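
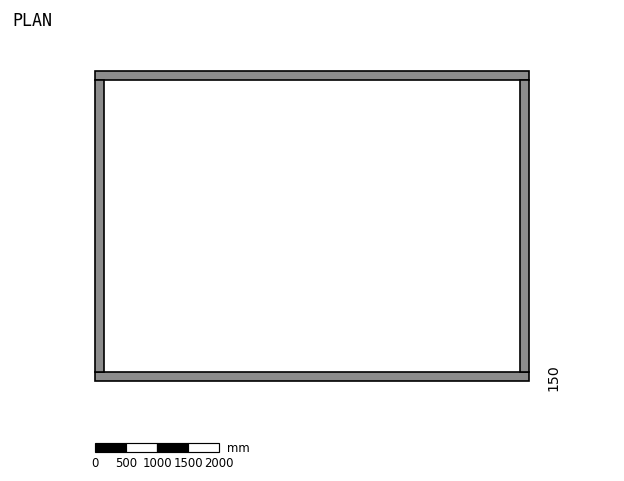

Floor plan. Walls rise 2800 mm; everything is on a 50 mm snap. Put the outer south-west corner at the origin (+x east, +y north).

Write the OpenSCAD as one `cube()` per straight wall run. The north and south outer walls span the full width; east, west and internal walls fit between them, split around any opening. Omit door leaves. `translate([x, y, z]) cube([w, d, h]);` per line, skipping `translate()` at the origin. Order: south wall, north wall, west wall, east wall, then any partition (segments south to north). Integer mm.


cube([7000, 150, 2800]);
translate([0, 4850, 0]) cube([7000, 150, 2800]);
translate([0, 150, 0]) cube([150, 4700, 2800]);
translate([6850, 150, 0]) cube([150, 4700, 2800]);


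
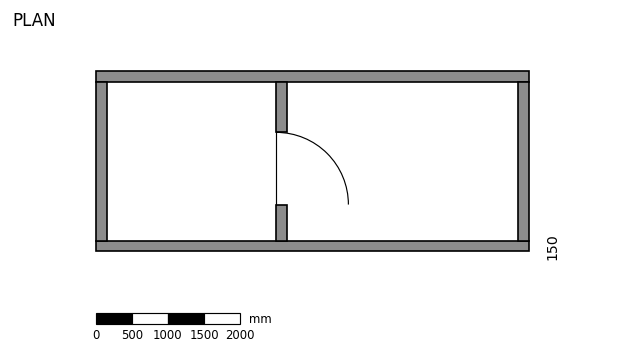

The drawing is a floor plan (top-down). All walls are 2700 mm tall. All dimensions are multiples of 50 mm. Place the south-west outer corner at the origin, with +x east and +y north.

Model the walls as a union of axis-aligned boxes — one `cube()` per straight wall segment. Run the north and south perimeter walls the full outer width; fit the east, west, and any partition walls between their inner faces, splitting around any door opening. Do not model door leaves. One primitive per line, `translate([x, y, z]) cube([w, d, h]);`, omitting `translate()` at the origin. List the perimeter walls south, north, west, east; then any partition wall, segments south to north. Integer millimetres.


cube([6000, 150, 2700]);
translate([0, 2350, 0]) cube([6000, 150, 2700]);
translate([0, 150, 0]) cube([150, 2200, 2700]);
translate([5850, 150, 0]) cube([150, 2200, 2700]);
translate([2500, 150, 0]) cube([150, 500, 2700]);
translate([2500, 1650, 0]) cube([150, 700, 2700]);


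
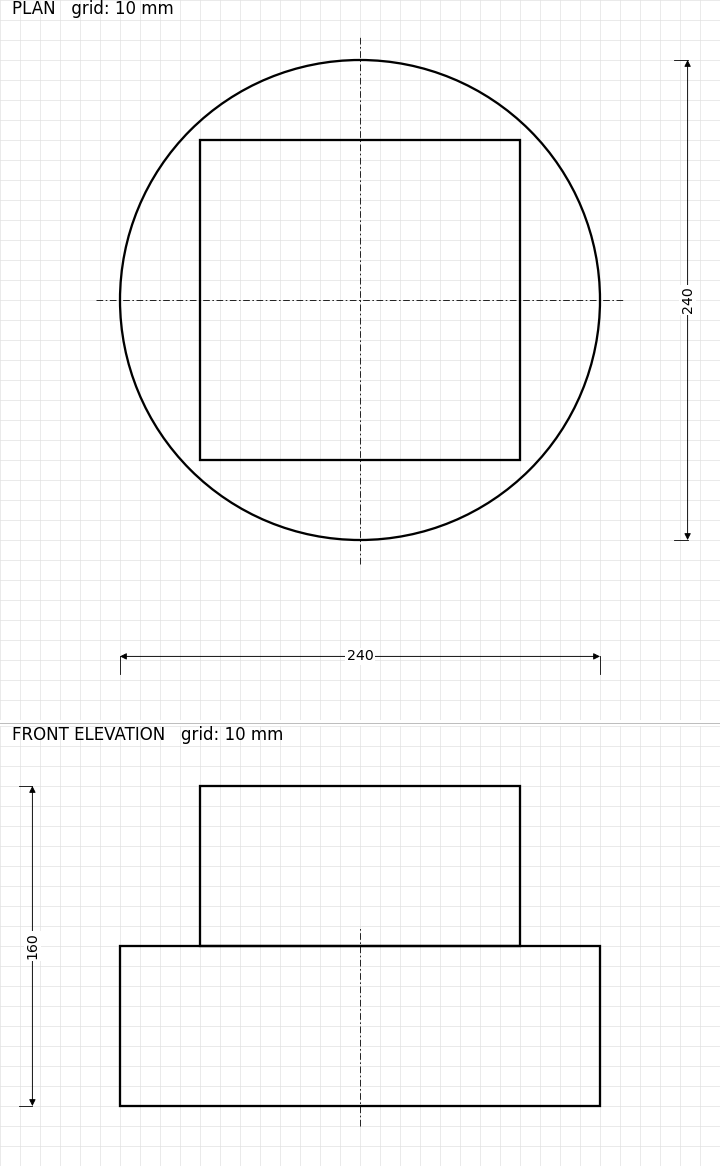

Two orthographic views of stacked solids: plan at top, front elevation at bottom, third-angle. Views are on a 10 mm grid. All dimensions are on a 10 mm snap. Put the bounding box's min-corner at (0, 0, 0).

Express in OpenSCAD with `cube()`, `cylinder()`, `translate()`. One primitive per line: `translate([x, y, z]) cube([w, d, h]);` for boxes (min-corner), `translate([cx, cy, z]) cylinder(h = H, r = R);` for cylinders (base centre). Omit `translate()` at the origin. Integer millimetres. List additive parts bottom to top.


translate([120, 120, 0]) cylinder(h = 80, r = 120);
translate([40, 40, 80]) cube([160, 160, 80]);


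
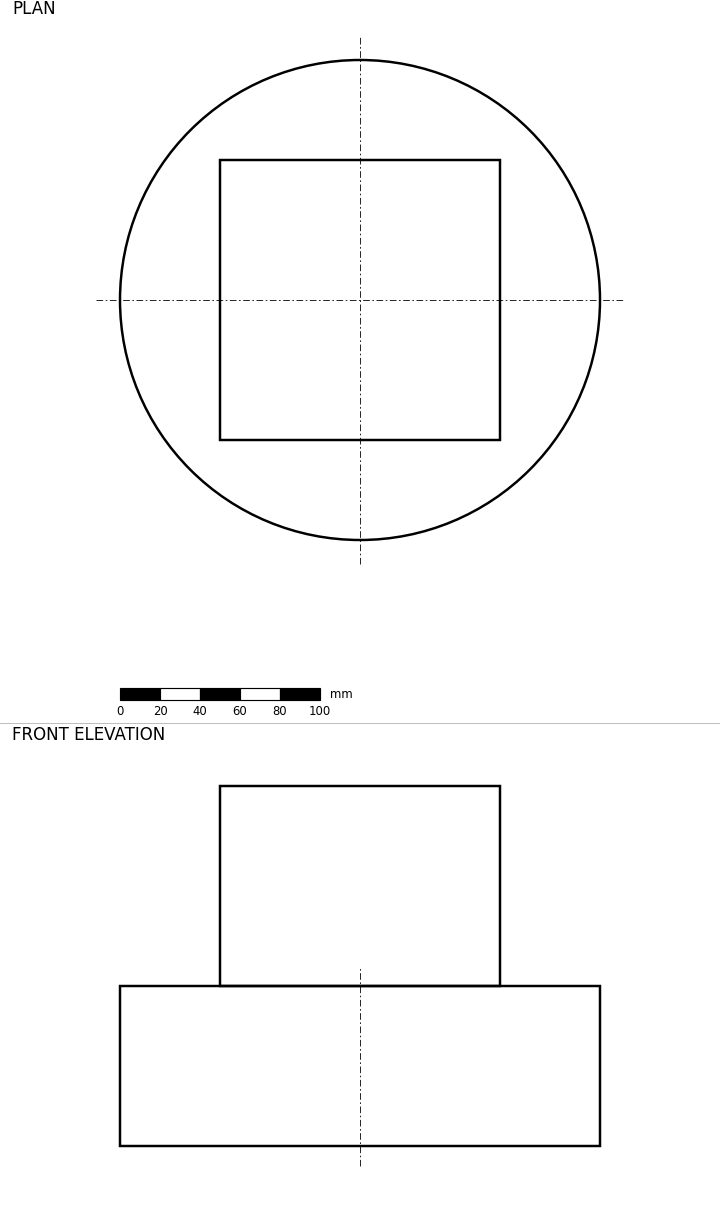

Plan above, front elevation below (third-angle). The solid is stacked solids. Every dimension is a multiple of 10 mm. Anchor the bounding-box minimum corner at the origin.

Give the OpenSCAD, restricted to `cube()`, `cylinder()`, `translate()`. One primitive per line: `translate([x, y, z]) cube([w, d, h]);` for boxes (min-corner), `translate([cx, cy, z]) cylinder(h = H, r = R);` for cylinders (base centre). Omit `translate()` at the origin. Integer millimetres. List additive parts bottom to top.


translate([120, 120, 0]) cylinder(h = 80, r = 120);
translate([50, 50, 80]) cube([140, 140, 100]);


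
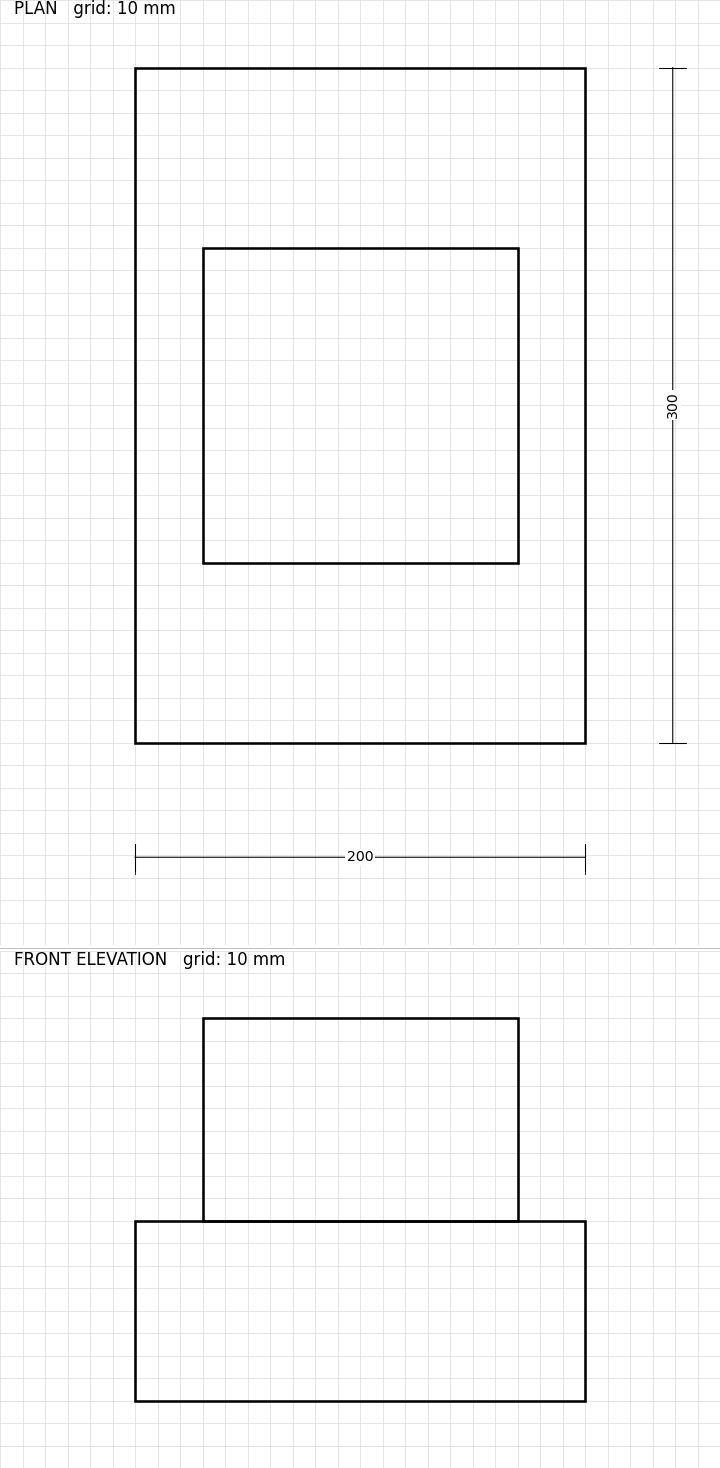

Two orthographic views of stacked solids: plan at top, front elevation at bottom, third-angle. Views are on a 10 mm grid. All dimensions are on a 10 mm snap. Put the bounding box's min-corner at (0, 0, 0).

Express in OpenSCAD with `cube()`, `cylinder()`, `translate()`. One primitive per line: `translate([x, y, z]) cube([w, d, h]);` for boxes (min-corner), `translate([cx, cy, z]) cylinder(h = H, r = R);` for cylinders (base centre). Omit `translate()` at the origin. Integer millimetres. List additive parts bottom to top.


cube([200, 300, 80]);
translate([30, 80, 80]) cube([140, 140, 90]);


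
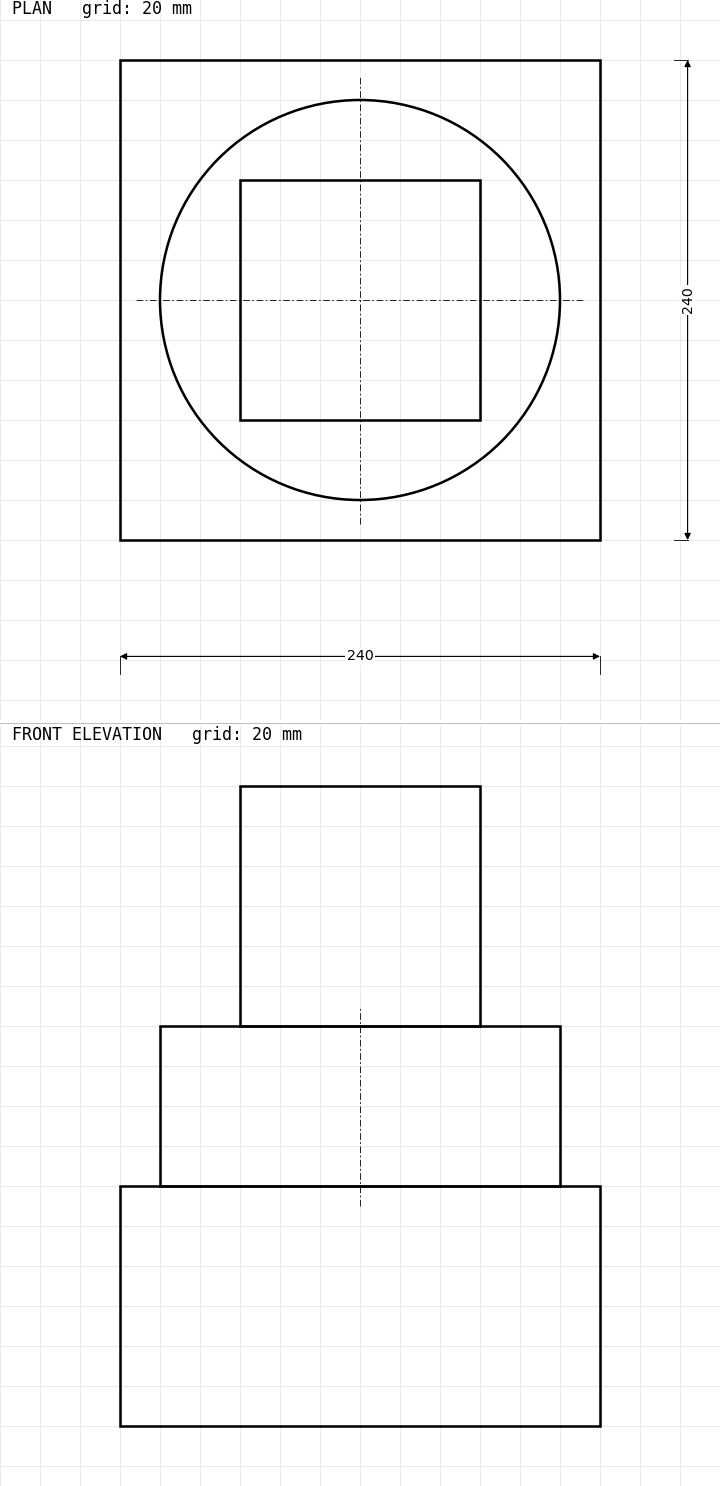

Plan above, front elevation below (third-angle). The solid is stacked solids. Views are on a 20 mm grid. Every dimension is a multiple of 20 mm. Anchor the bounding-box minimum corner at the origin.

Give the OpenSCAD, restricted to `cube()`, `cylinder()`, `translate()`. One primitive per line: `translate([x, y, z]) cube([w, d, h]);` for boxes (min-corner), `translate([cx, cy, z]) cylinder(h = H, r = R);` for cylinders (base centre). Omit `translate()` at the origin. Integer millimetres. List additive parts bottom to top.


cube([240, 240, 120]);
translate([120, 120, 120]) cylinder(h = 80, r = 100);
translate([60, 60, 200]) cube([120, 120, 120]);


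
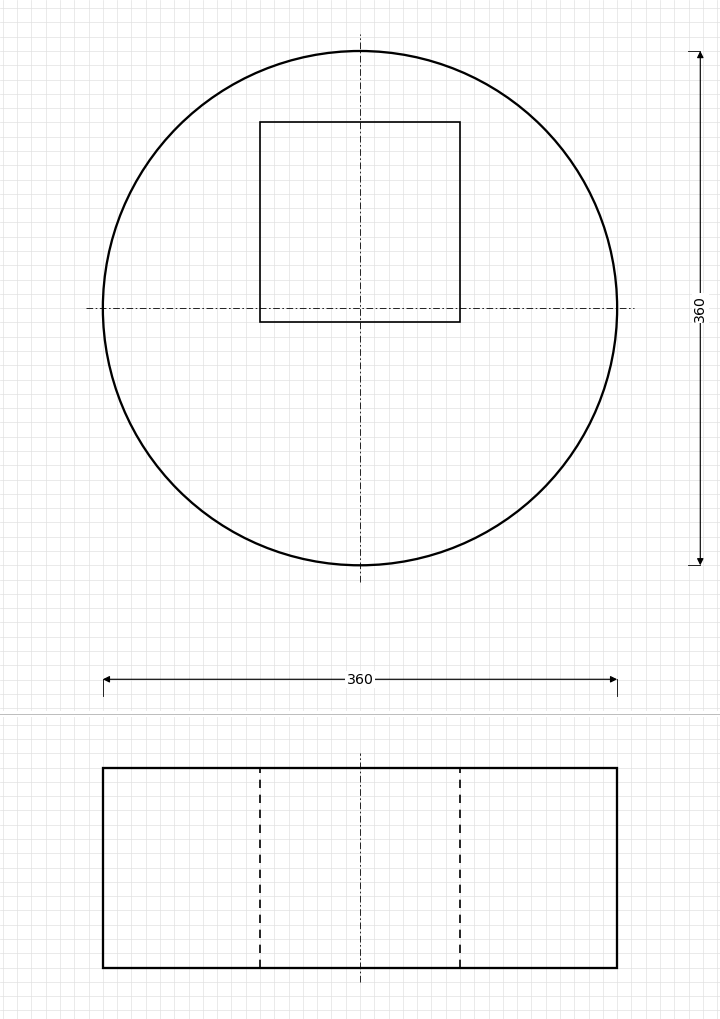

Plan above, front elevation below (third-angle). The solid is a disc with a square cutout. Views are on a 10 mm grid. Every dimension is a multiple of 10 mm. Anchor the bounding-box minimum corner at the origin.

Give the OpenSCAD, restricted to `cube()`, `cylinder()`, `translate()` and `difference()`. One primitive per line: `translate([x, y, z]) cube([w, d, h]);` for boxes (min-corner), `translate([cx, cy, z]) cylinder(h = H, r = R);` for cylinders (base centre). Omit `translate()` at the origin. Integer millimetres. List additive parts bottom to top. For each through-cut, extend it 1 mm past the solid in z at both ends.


difference() {
  translate([180, 180, 0]) cylinder(h = 140, r = 180);
  translate([110, 170, -1]) cube([140, 140, 142]);
}


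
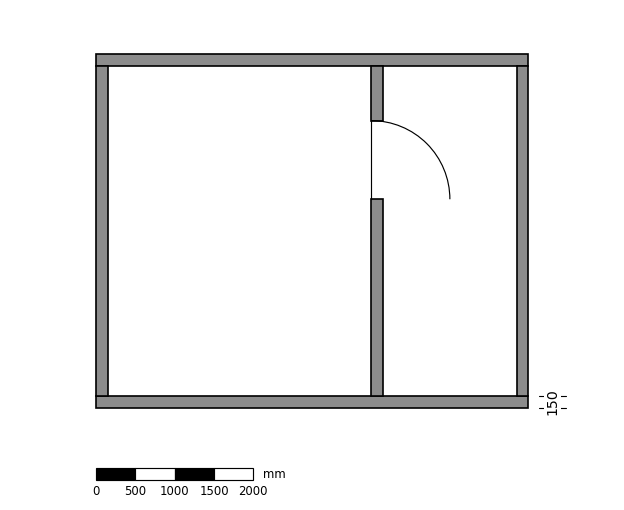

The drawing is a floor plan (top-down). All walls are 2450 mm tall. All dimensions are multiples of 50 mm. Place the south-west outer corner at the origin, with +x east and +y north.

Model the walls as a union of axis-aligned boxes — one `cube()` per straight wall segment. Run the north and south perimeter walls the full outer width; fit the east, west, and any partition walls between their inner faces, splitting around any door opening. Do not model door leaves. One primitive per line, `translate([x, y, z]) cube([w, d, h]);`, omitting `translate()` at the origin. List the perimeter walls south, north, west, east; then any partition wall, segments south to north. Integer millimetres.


cube([5500, 150, 2450]);
translate([0, 4350, 0]) cube([5500, 150, 2450]);
translate([0, 150, 0]) cube([150, 4200, 2450]);
translate([5350, 150, 0]) cube([150, 4200, 2450]);
translate([3500, 150, 0]) cube([150, 2500, 2450]);
translate([3500, 3650, 0]) cube([150, 700, 2450]);


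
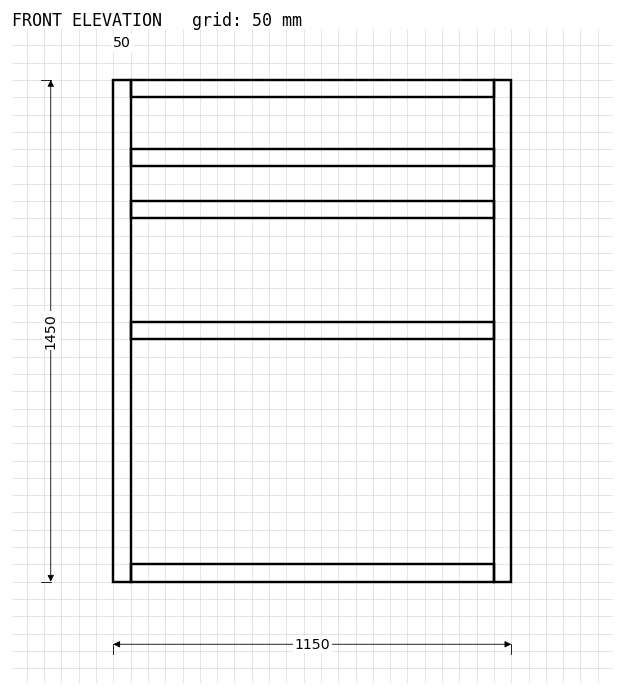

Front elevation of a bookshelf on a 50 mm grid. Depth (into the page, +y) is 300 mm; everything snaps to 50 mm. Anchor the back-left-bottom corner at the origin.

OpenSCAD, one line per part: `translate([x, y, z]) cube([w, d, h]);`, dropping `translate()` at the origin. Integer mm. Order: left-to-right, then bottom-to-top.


cube([50, 300, 1450]);
translate([50, 0, 0]) cube([1050, 300, 50]);
translate([50, 0, 700]) cube([1050, 300, 50]);
translate([50, 0, 1050]) cube([1050, 300, 50]);
translate([50, 0, 1200]) cube([1050, 300, 50]);
translate([50, 0, 1400]) cube([1050, 300, 50]);
translate([1100, 0, 0]) cube([50, 300, 1450]);


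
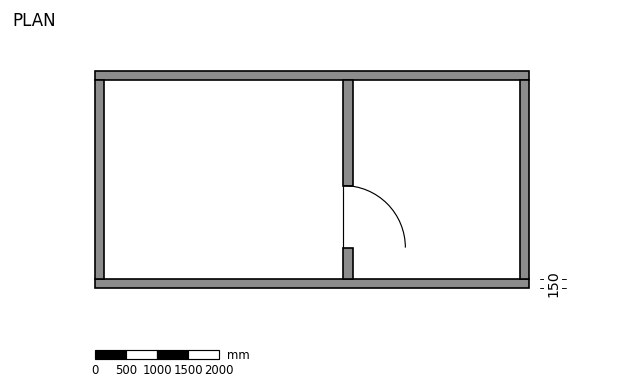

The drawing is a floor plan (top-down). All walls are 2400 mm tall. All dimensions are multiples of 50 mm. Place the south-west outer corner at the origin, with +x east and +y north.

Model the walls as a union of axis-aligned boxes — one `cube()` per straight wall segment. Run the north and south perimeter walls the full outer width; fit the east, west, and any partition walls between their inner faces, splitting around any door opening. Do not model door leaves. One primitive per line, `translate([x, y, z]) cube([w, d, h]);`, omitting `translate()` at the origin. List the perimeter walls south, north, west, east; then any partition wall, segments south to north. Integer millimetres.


cube([7000, 150, 2400]);
translate([0, 3350, 0]) cube([7000, 150, 2400]);
translate([0, 150, 0]) cube([150, 3200, 2400]);
translate([6850, 150, 0]) cube([150, 3200, 2400]);
translate([4000, 150, 0]) cube([150, 500, 2400]);
translate([4000, 1650, 0]) cube([150, 1700, 2400]);


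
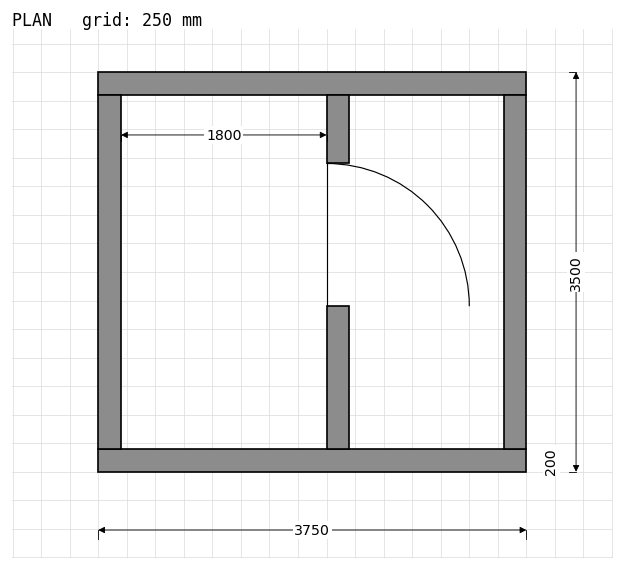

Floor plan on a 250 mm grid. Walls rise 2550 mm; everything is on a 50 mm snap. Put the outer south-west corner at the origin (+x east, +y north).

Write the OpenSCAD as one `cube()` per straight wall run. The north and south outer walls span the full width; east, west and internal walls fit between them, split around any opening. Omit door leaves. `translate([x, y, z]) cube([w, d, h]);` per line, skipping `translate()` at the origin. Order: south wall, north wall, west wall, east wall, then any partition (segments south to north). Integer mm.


cube([3750, 200, 2550]);
translate([0, 3300, 0]) cube([3750, 200, 2550]);
translate([0, 200, 0]) cube([200, 3100, 2550]);
translate([3550, 200, 0]) cube([200, 3100, 2550]);
translate([2000, 200, 0]) cube([200, 1250, 2550]);
translate([2000, 2700, 0]) cube([200, 600, 2550]);


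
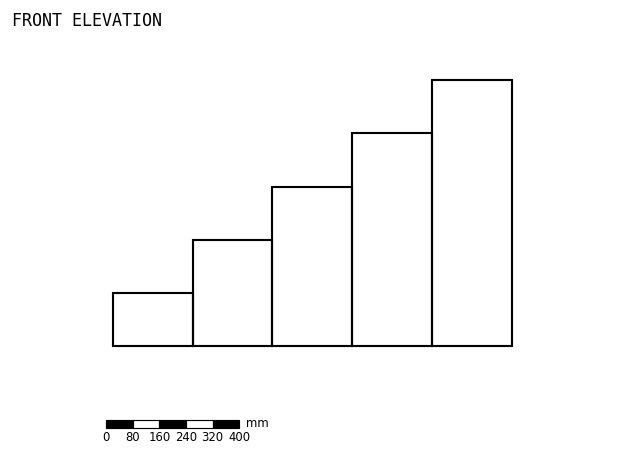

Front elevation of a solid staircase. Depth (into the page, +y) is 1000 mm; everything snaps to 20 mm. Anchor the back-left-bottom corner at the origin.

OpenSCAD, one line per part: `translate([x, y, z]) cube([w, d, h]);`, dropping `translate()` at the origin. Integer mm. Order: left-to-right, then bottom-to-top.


cube([240, 1000, 160]);
translate([240, 0, 0]) cube([240, 1000, 320]);
translate([480, 0, 0]) cube([240, 1000, 480]);
translate([720, 0, 0]) cube([240, 1000, 640]);
translate([960, 0, 0]) cube([240, 1000, 800]);


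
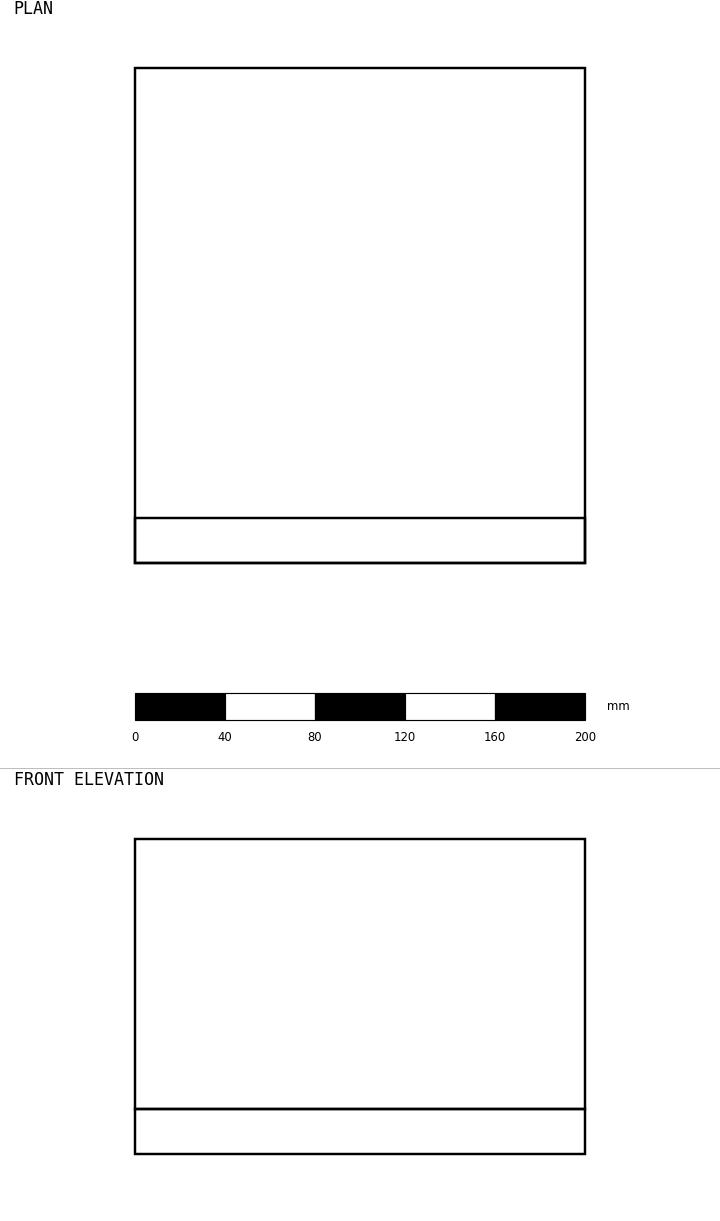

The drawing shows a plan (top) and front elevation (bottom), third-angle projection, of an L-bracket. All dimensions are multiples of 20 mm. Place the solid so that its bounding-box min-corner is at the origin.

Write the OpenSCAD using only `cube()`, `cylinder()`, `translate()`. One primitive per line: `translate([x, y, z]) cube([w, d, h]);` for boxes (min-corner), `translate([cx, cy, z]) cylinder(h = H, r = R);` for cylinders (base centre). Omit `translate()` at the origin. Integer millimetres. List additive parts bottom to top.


cube([200, 220, 20]);
translate([0, 0, 20]) cube([200, 20, 120]);


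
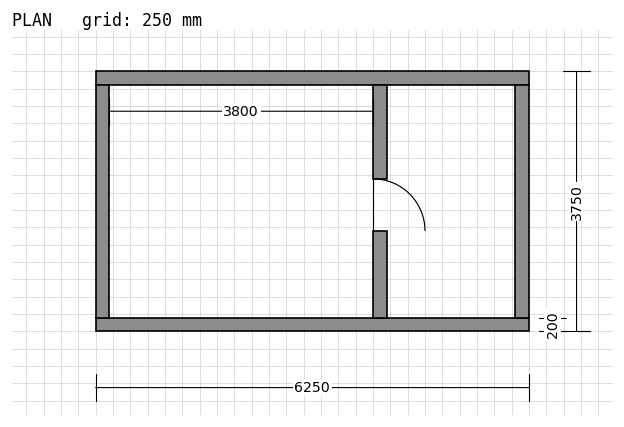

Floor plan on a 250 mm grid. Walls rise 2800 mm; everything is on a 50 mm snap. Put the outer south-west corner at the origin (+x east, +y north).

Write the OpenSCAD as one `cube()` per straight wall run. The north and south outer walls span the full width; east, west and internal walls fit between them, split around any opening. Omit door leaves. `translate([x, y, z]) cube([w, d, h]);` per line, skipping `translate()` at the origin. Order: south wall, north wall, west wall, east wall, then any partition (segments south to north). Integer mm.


cube([6250, 200, 2800]);
translate([0, 3550, 0]) cube([6250, 200, 2800]);
translate([0, 200, 0]) cube([200, 3350, 2800]);
translate([6050, 200, 0]) cube([200, 3350, 2800]);
translate([4000, 200, 0]) cube([200, 1250, 2800]);
translate([4000, 2200, 0]) cube([200, 1350, 2800]);


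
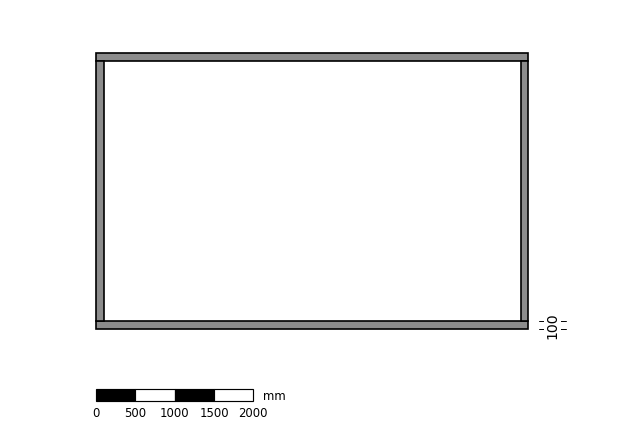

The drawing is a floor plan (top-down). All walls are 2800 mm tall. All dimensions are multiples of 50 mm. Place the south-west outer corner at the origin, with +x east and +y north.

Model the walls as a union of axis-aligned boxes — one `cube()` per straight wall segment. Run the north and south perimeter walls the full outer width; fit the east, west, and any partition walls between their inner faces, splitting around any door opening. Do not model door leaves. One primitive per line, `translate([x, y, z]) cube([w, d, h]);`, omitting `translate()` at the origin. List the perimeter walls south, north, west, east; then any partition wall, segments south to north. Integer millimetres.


cube([5500, 100, 2800]);
translate([0, 3400, 0]) cube([5500, 100, 2800]);
translate([0, 100, 0]) cube([100, 3300, 2800]);
translate([5400, 100, 0]) cube([100, 3300, 2800]);


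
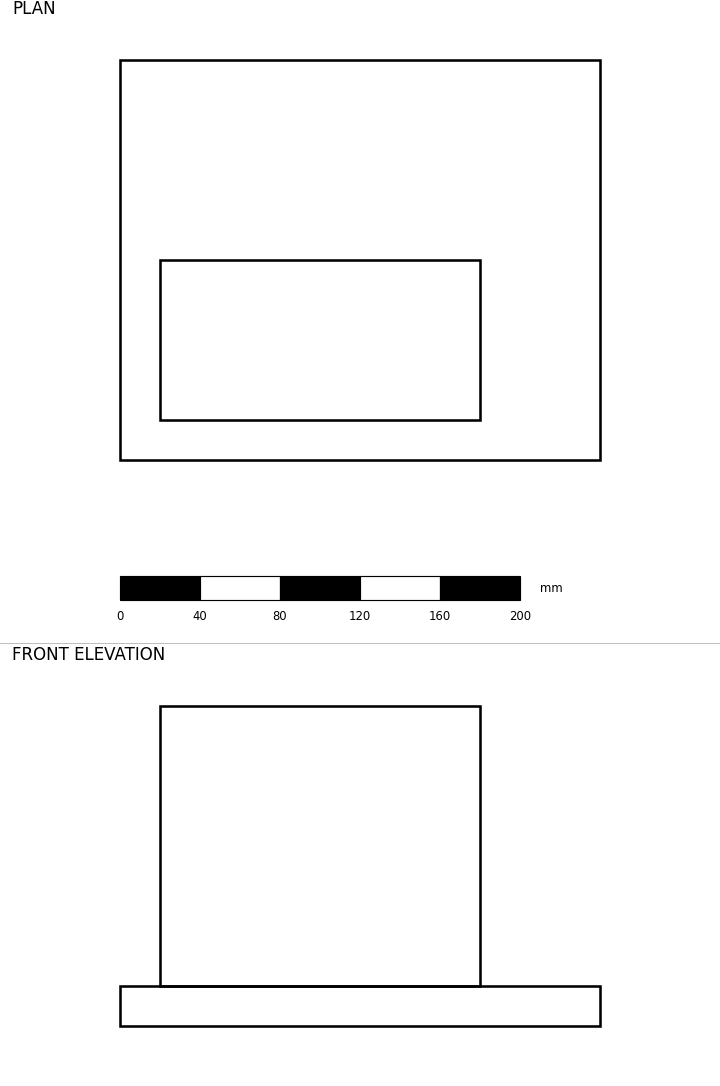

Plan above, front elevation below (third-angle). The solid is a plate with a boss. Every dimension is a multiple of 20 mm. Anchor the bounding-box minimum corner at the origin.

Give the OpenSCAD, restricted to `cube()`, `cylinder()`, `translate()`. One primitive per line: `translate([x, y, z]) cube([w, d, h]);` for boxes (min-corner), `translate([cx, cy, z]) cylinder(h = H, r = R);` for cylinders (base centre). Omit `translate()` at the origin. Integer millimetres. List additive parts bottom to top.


cube([240, 200, 20]);
translate([20, 20, 20]) cube([160, 80, 140]);


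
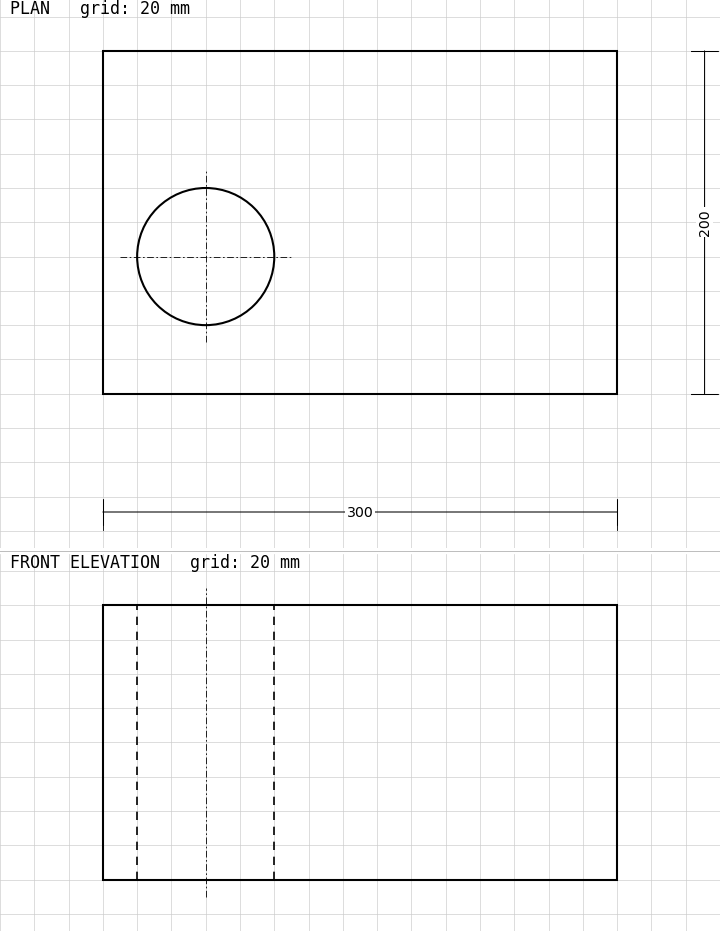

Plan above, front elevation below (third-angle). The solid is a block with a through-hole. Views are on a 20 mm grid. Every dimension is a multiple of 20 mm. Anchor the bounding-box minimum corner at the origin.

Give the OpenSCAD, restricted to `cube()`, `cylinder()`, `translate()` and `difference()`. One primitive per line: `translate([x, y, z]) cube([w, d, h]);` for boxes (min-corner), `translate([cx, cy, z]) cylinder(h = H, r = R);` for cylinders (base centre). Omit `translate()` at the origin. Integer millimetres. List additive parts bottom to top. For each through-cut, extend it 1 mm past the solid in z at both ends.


difference() {
  cube([300, 200, 160]);
  translate([60, 80, -1]) cylinder(h = 162, r = 40);
}


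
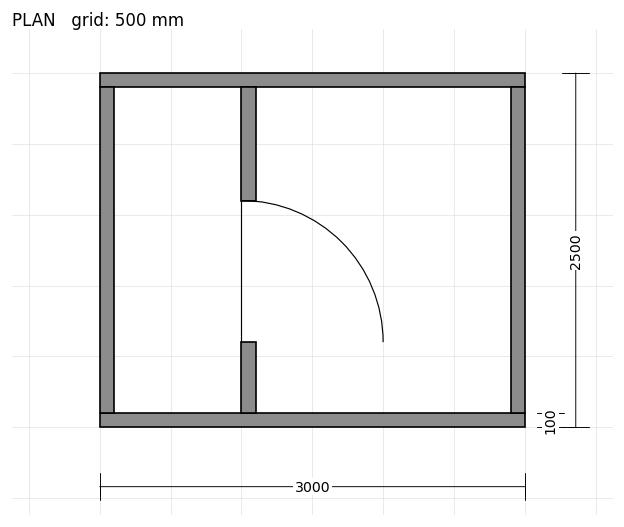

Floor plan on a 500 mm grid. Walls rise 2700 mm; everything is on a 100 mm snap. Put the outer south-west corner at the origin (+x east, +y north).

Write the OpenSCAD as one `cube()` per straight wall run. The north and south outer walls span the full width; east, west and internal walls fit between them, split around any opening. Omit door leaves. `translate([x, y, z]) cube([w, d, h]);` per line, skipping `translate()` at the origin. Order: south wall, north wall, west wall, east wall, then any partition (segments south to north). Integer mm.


cube([3000, 100, 2700]);
translate([0, 2400, 0]) cube([3000, 100, 2700]);
translate([0, 100, 0]) cube([100, 2300, 2700]);
translate([2900, 100, 0]) cube([100, 2300, 2700]);
translate([1000, 100, 0]) cube([100, 500, 2700]);
translate([1000, 1600, 0]) cube([100, 800, 2700]);


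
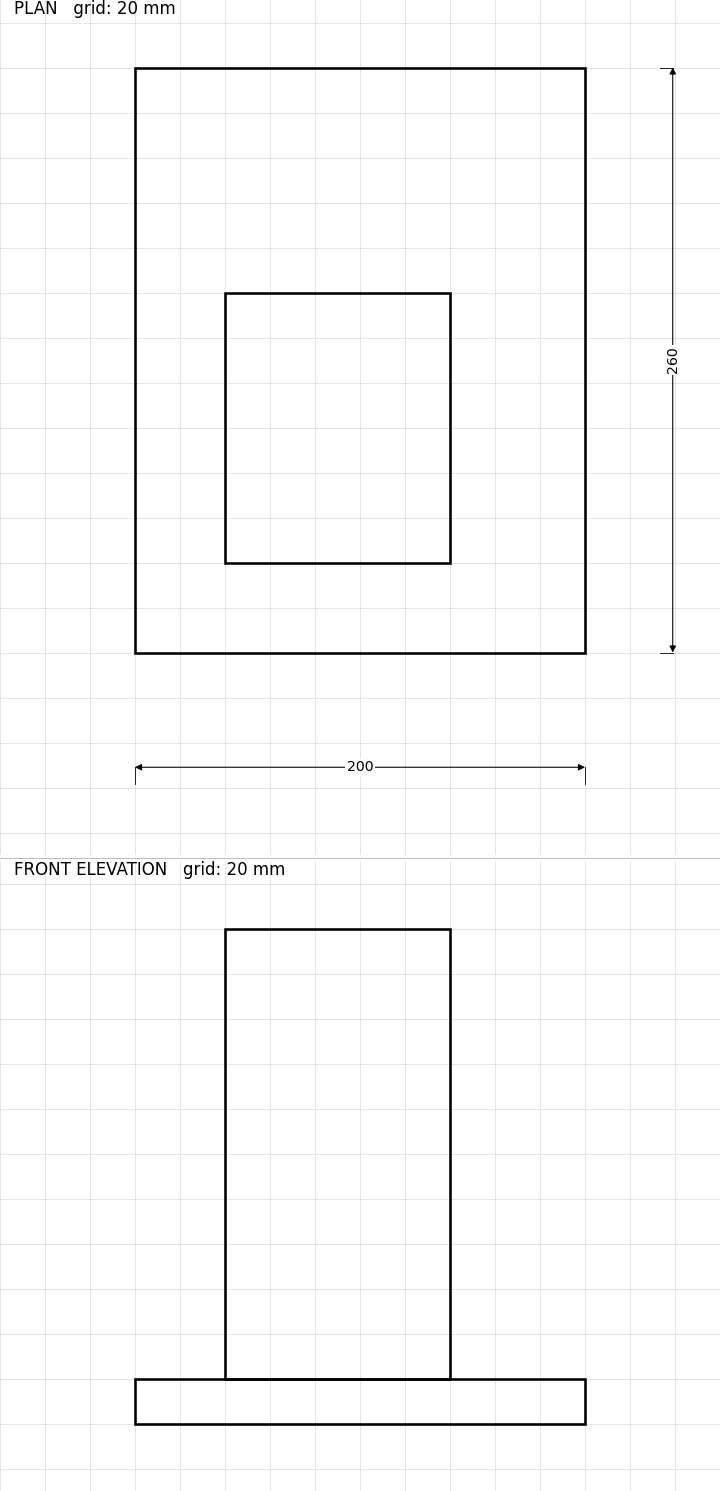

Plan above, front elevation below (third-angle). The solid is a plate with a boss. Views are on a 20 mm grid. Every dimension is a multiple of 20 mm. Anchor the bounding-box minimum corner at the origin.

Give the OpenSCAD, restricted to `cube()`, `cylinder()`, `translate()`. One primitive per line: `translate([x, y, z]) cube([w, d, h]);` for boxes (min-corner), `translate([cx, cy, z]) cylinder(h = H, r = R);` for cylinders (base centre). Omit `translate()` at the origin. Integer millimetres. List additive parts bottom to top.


cube([200, 260, 20]);
translate([40, 40, 20]) cube([100, 120, 200]);


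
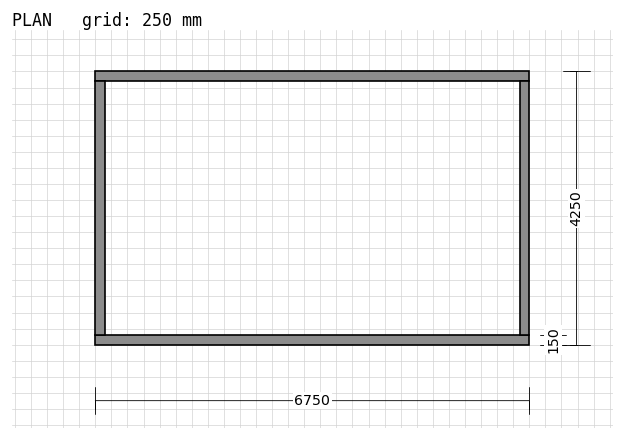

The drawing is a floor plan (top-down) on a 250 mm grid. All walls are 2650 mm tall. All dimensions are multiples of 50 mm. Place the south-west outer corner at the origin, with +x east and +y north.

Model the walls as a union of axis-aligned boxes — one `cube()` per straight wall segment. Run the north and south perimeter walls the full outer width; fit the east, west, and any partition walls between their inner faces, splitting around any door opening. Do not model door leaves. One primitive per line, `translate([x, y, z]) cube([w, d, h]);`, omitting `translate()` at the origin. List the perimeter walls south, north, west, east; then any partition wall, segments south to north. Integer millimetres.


cube([6750, 150, 2650]);
translate([0, 4100, 0]) cube([6750, 150, 2650]);
translate([0, 150, 0]) cube([150, 3950, 2650]);
translate([6600, 150, 0]) cube([150, 3950, 2650]);


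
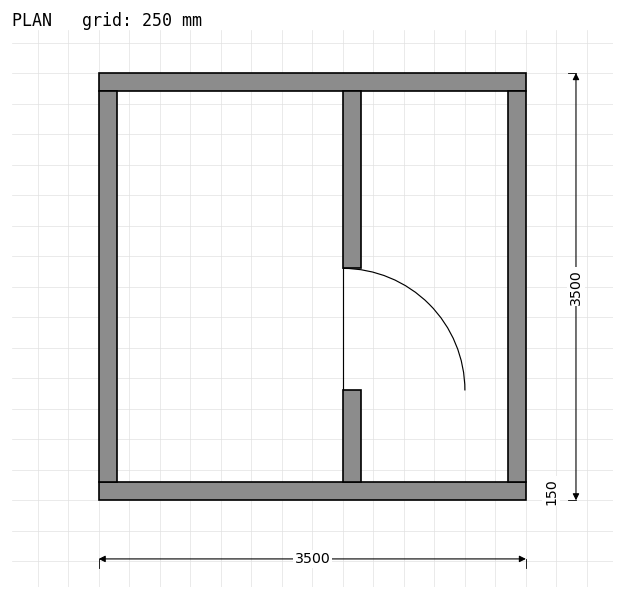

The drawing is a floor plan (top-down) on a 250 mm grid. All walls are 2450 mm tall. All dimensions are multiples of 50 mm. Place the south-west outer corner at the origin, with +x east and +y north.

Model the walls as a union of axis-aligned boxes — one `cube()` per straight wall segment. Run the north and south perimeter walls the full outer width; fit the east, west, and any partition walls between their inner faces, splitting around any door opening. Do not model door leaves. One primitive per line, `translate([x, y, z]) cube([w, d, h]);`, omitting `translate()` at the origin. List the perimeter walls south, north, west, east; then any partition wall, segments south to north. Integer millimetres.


cube([3500, 150, 2450]);
translate([0, 3350, 0]) cube([3500, 150, 2450]);
translate([0, 150, 0]) cube([150, 3200, 2450]);
translate([3350, 150, 0]) cube([150, 3200, 2450]);
translate([2000, 150, 0]) cube([150, 750, 2450]);
translate([2000, 1900, 0]) cube([150, 1450, 2450]);


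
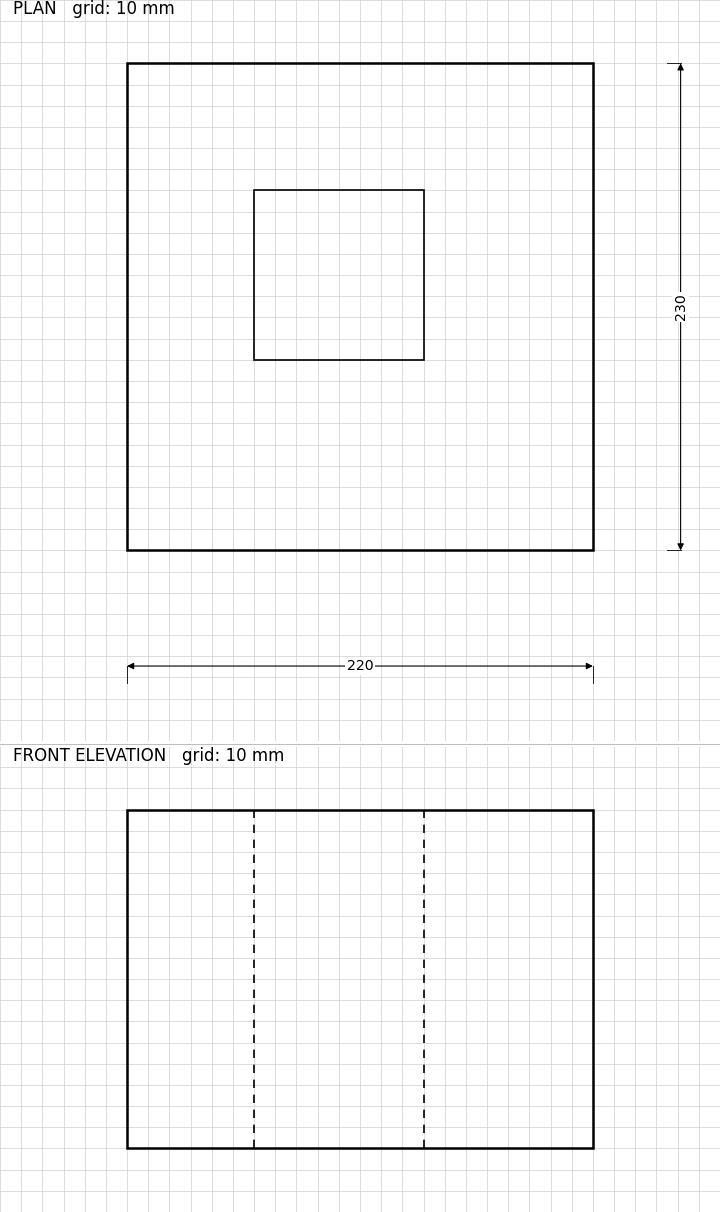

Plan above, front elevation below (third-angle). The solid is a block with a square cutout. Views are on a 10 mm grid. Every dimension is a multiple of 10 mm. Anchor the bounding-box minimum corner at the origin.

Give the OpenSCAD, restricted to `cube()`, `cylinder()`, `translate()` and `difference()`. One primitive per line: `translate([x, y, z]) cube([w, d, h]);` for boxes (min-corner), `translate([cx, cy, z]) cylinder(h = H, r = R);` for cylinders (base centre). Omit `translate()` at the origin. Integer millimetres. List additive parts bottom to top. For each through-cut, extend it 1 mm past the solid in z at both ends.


difference() {
  cube([220, 230, 160]);
  translate([60, 90, -1]) cube([80, 80, 162]);
}


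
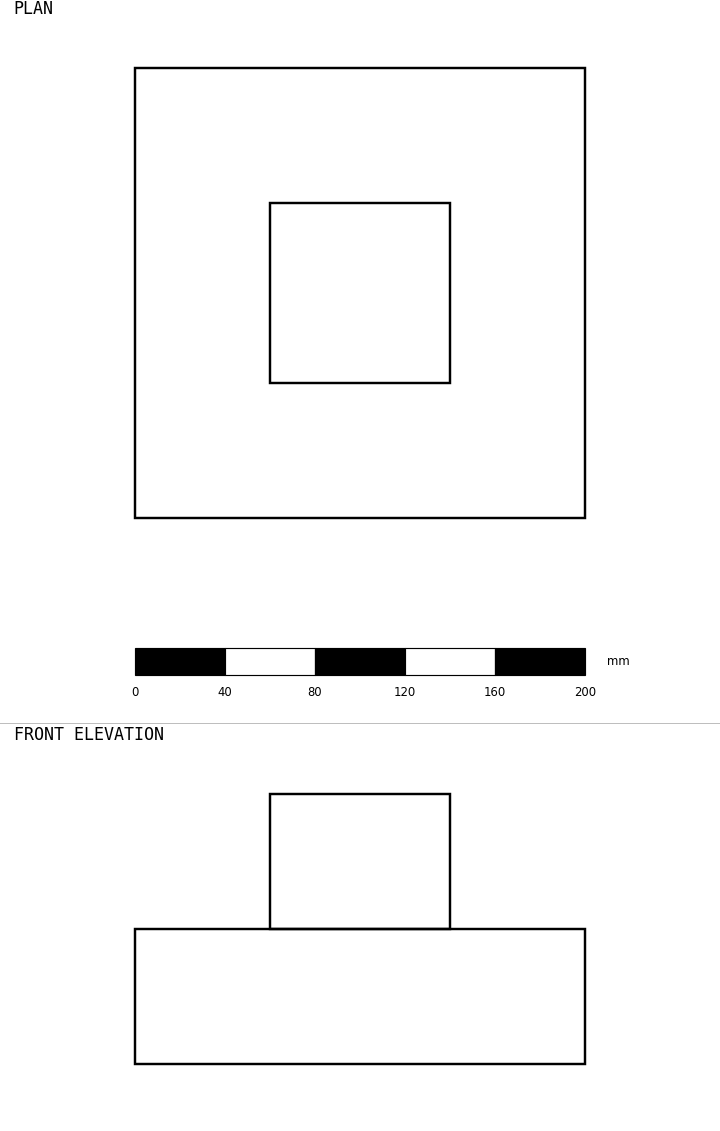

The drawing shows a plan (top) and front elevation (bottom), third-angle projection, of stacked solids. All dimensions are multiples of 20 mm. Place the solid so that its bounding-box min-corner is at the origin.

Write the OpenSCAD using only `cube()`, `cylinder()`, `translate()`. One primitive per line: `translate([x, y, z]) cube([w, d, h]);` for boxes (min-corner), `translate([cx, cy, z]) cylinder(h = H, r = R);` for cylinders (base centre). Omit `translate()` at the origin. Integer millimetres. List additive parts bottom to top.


cube([200, 200, 60]);
translate([60, 60, 60]) cube([80, 80, 60]);


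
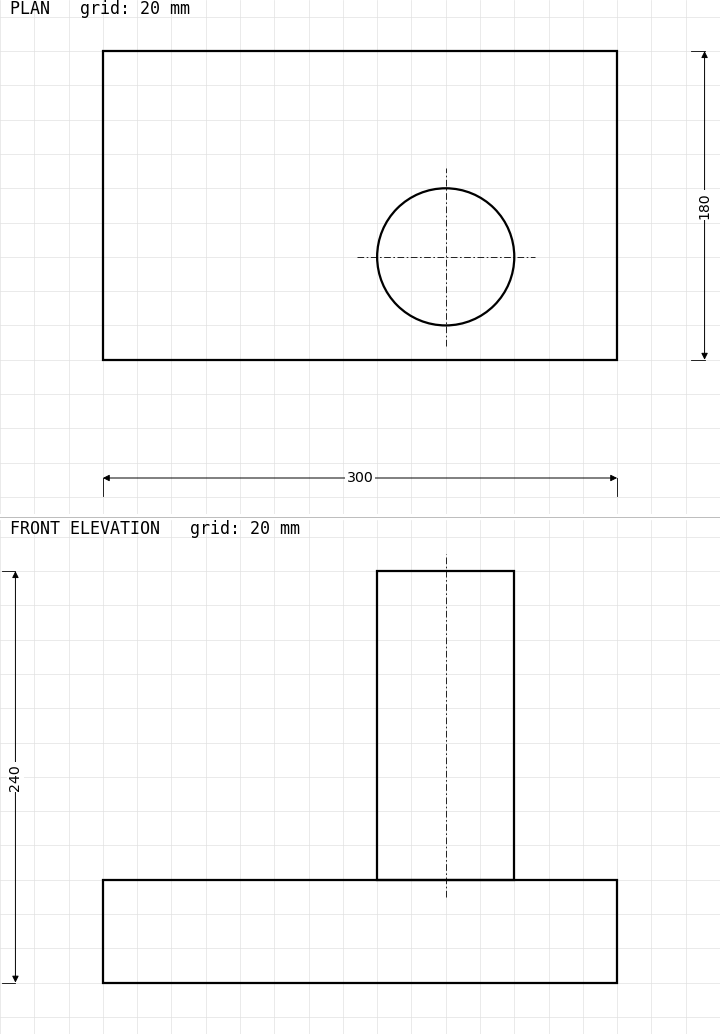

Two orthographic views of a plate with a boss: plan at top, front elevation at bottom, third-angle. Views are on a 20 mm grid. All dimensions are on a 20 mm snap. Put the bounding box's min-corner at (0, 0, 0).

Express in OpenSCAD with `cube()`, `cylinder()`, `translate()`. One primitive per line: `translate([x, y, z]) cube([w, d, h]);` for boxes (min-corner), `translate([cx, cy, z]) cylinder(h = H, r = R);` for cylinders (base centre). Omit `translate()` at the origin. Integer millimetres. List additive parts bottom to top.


cube([300, 180, 60]);
translate([200, 60, 60]) cylinder(h = 180, r = 40);


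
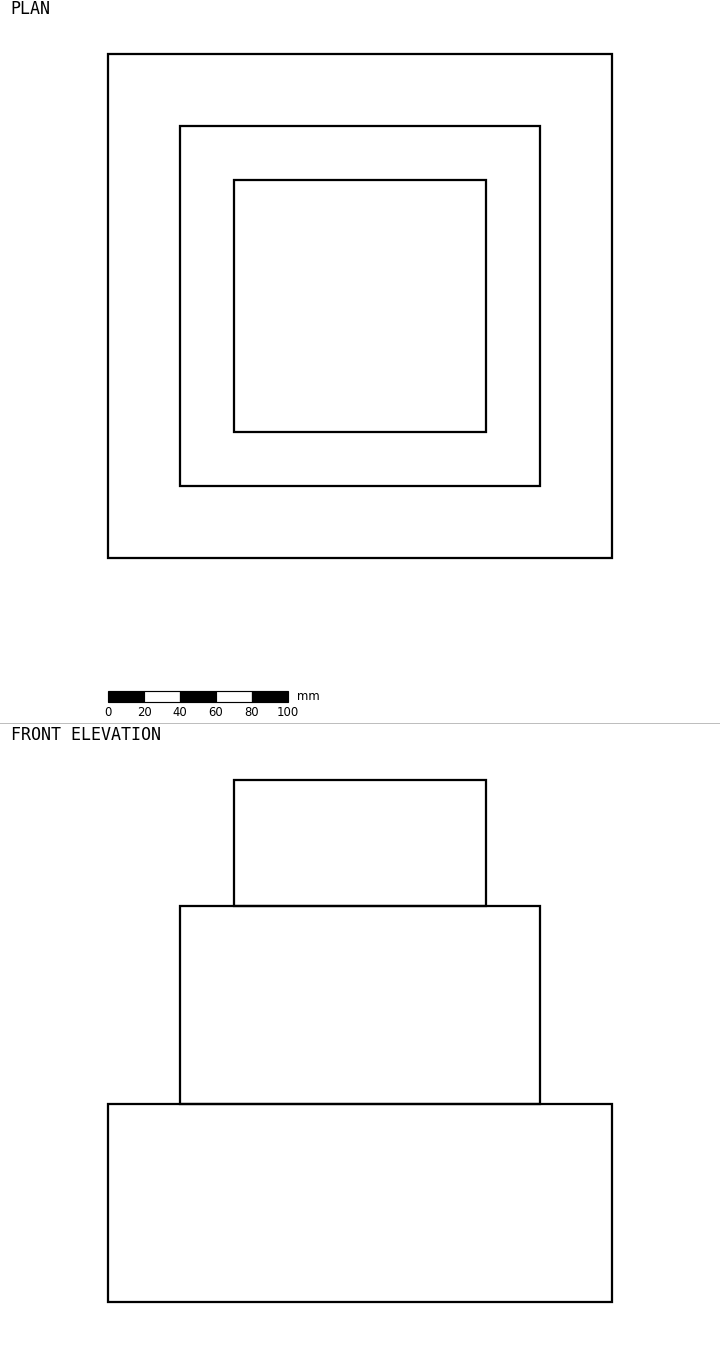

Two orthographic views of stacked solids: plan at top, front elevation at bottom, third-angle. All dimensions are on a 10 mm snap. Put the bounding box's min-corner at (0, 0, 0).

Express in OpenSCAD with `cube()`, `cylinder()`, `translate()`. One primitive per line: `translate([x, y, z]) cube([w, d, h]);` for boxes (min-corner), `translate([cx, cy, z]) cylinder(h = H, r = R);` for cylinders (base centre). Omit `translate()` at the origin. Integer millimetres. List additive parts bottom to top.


cube([280, 280, 110]);
translate([40, 40, 110]) cube([200, 200, 110]);
translate([70, 70, 220]) cube([140, 140, 70]);


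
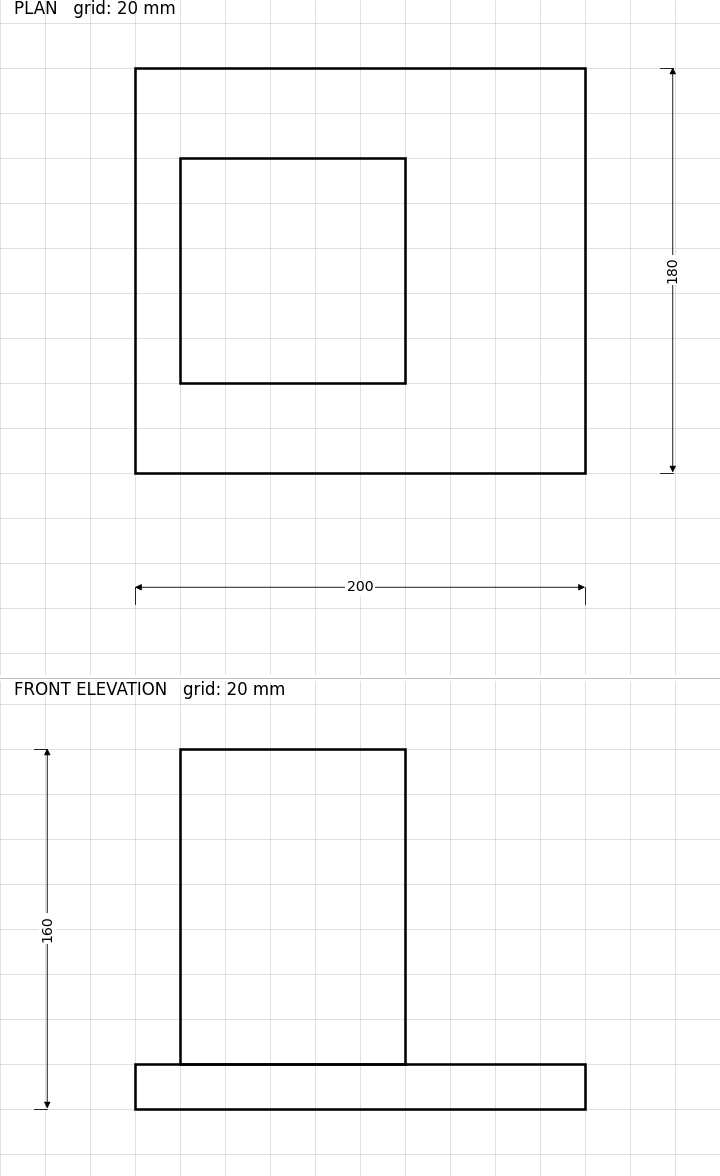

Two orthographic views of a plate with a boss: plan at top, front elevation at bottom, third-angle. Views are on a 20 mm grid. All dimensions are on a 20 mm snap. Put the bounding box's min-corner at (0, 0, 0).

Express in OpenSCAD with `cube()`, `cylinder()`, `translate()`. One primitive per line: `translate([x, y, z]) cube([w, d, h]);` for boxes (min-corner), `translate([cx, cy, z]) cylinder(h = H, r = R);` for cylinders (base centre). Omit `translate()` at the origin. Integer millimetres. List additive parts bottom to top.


cube([200, 180, 20]);
translate([20, 40, 20]) cube([100, 100, 140]);


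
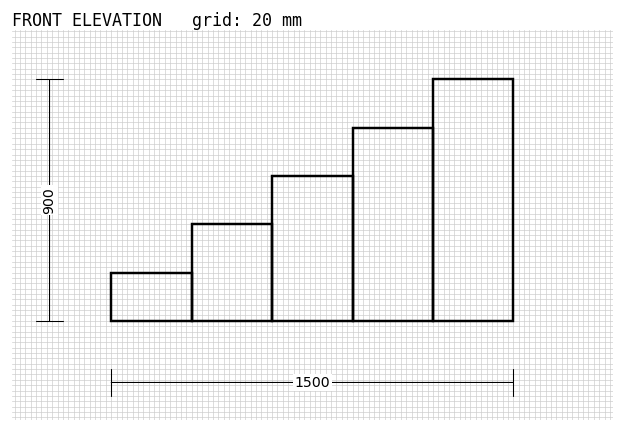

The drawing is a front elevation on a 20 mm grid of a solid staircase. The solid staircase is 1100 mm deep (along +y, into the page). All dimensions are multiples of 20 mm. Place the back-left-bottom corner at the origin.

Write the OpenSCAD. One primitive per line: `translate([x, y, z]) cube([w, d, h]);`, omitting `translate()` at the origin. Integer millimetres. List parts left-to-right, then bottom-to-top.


cube([300, 1100, 180]);
translate([300, 0, 0]) cube([300, 1100, 360]);
translate([600, 0, 0]) cube([300, 1100, 540]);
translate([900, 0, 0]) cube([300, 1100, 720]);
translate([1200, 0, 0]) cube([300, 1100, 900]);


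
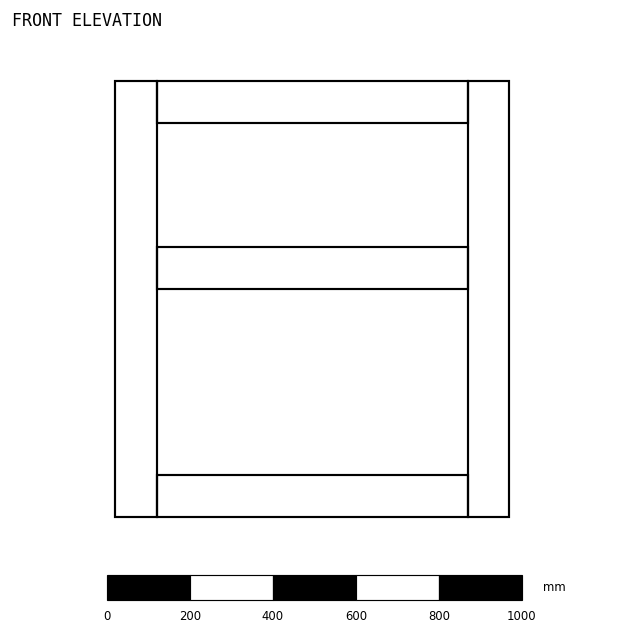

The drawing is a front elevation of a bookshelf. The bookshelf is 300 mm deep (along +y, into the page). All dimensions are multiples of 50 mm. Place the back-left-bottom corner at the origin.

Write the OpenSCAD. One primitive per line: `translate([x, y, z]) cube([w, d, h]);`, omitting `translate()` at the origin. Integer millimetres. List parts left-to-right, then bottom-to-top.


cube([100, 300, 1050]);
translate([100, 0, 0]) cube([750, 300, 100]);
translate([100, 0, 550]) cube([750, 300, 100]);
translate([100, 0, 950]) cube([750, 300, 100]);
translate([850, 0, 0]) cube([100, 300, 1050]);


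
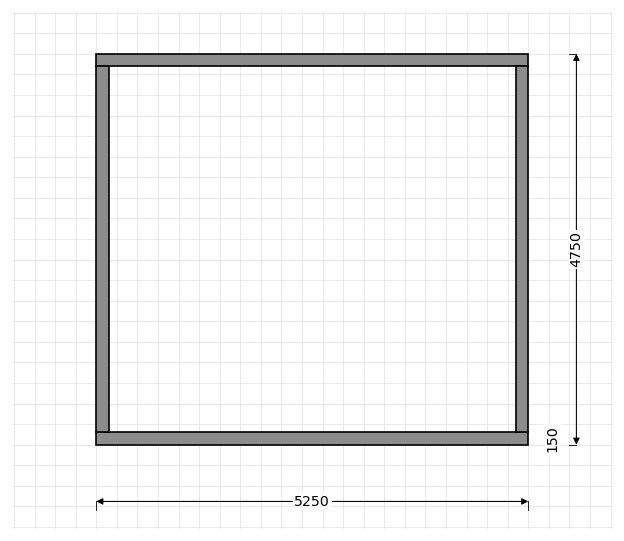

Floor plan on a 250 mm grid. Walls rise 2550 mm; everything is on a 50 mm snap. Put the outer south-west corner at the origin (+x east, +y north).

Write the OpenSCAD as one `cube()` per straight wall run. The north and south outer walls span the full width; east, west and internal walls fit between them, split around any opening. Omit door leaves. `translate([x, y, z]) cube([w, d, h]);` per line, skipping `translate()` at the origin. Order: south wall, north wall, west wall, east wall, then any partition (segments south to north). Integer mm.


cube([5250, 150, 2550]);
translate([0, 4600, 0]) cube([5250, 150, 2550]);
translate([0, 150, 0]) cube([150, 4450, 2550]);
translate([5100, 150, 0]) cube([150, 4450, 2550]);


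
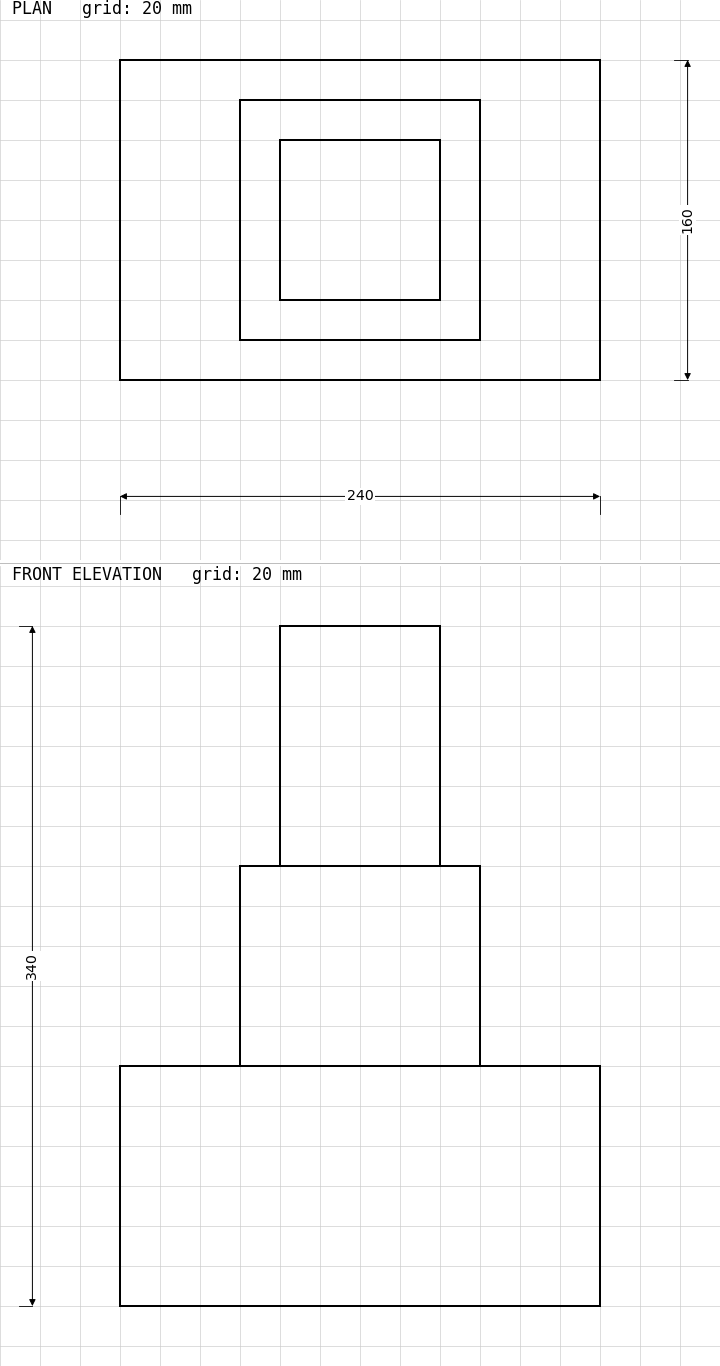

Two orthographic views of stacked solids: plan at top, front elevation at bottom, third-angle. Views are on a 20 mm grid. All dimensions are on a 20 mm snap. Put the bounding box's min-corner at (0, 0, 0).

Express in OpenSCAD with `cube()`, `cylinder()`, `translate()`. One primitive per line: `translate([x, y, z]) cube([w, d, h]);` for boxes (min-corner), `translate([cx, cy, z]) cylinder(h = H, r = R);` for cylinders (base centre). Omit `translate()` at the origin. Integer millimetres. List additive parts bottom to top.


cube([240, 160, 120]);
translate([60, 20, 120]) cube([120, 120, 100]);
translate([80, 40, 220]) cube([80, 80, 120]);


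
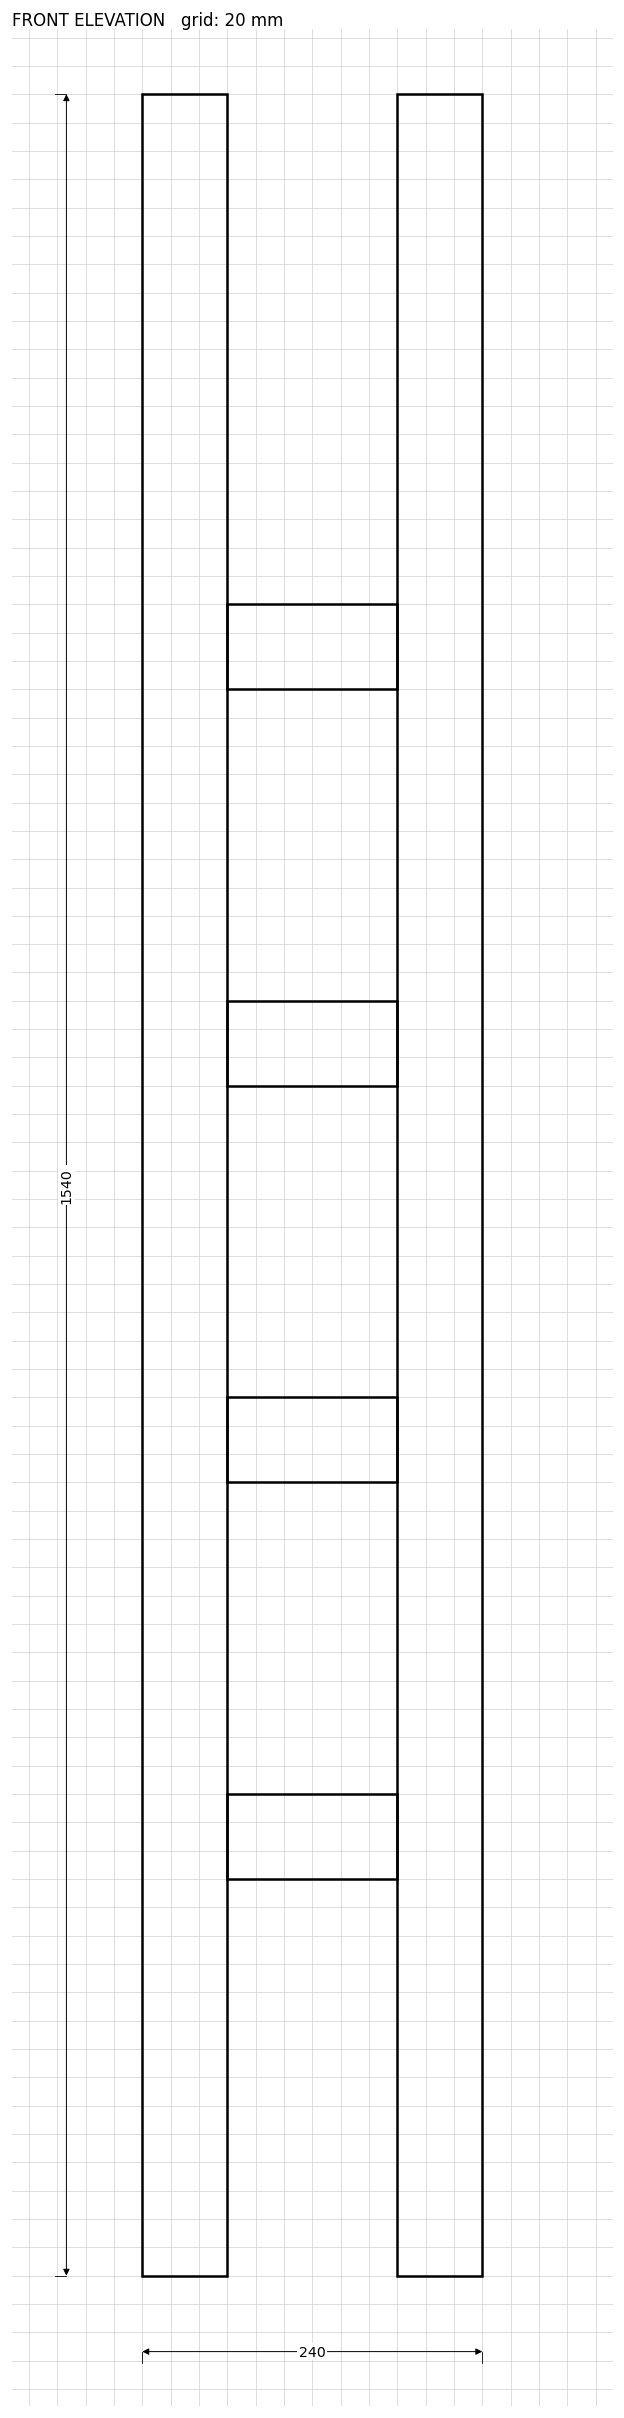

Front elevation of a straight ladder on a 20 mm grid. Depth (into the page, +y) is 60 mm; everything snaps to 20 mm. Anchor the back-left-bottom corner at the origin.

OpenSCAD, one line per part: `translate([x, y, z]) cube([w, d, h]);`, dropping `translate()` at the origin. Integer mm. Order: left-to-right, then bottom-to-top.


cube([60, 60, 1540]);
translate([60, 0, 280]) cube([120, 60, 60]);
translate([60, 0, 560]) cube([120, 60, 60]);
translate([60, 0, 840]) cube([120, 60, 60]);
translate([60, 0, 1120]) cube([120, 60, 60]);
translate([180, 0, 0]) cube([60, 60, 1540]);


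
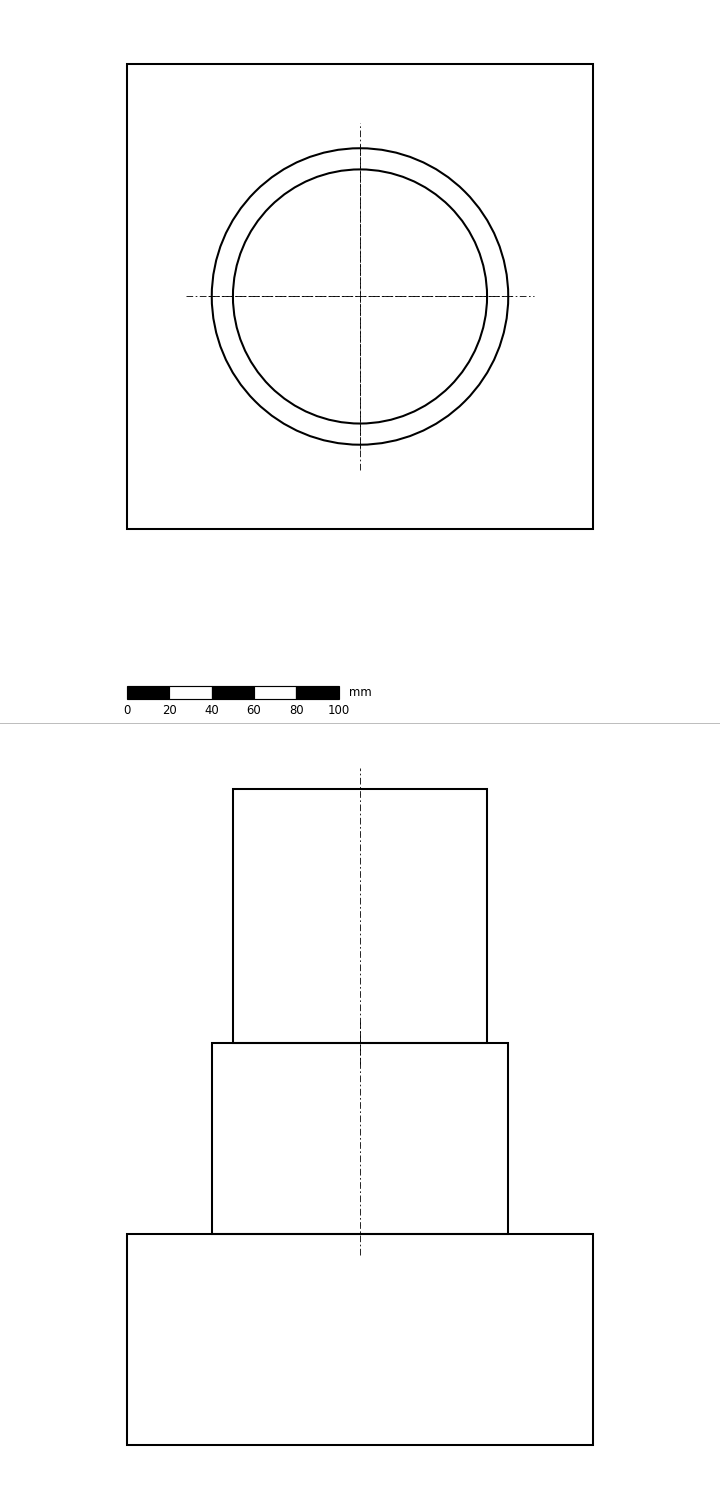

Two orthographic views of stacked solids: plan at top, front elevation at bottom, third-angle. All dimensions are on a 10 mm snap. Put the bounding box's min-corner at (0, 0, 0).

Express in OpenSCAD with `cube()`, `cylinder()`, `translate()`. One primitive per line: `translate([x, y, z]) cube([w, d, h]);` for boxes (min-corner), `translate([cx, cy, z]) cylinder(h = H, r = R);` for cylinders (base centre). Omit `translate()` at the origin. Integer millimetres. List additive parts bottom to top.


cube([220, 220, 100]);
translate([110, 110, 100]) cylinder(h = 90, r = 70);
translate([110, 110, 190]) cylinder(h = 120, r = 60);


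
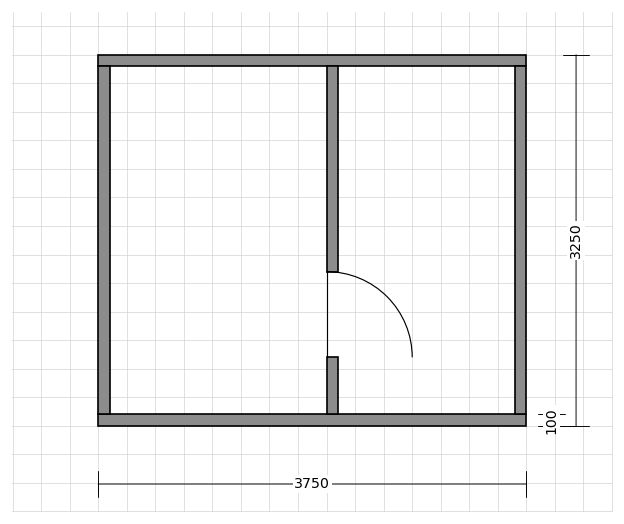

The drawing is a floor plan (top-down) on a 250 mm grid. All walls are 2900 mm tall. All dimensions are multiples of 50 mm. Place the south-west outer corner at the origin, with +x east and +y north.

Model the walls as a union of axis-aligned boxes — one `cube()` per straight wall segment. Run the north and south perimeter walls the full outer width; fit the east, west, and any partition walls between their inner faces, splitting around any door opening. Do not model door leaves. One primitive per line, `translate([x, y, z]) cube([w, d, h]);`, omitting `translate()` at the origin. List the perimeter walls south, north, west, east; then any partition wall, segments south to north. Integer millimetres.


cube([3750, 100, 2900]);
translate([0, 3150, 0]) cube([3750, 100, 2900]);
translate([0, 100, 0]) cube([100, 3050, 2900]);
translate([3650, 100, 0]) cube([100, 3050, 2900]);
translate([2000, 100, 0]) cube([100, 500, 2900]);
translate([2000, 1350, 0]) cube([100, 1800, 2900]);


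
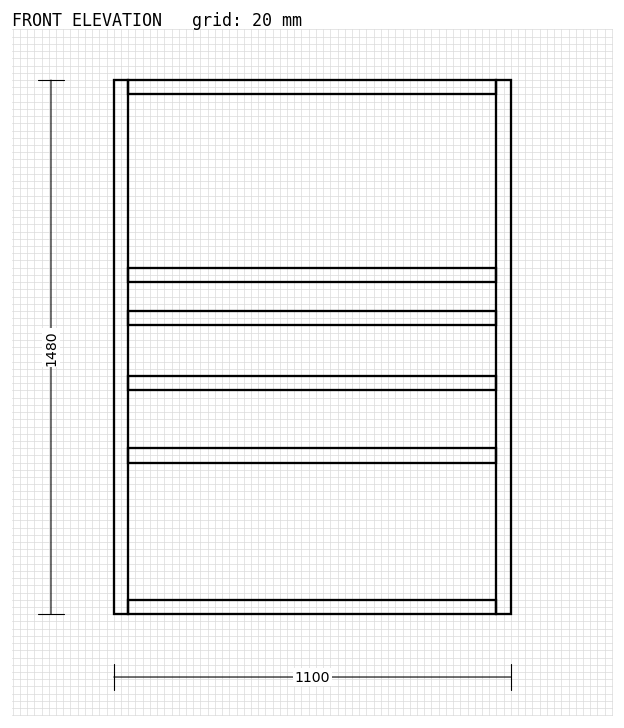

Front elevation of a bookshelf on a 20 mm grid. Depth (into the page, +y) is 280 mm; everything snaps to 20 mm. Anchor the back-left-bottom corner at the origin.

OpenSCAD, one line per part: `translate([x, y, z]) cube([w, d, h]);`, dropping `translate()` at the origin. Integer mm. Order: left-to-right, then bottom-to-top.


cube([40, 280, 1480]);
translate([40, 0, 0]) cube([1020, 280, 40]);
translate([40, 0, 420]) cube([1020, 280, 40]);
translate([40, 0, 620]) cube([1020, 280, 40]);
translate([40, 0, 800]) cube([1020, 280, 40]);
translate([40, 0, 920]) cube([1020, 280, 40]);
translate([40, 0, 1440]) cube([1020, 280, 40]);
translate([1060, 0, 0]) cube([40, 280, 1480]);


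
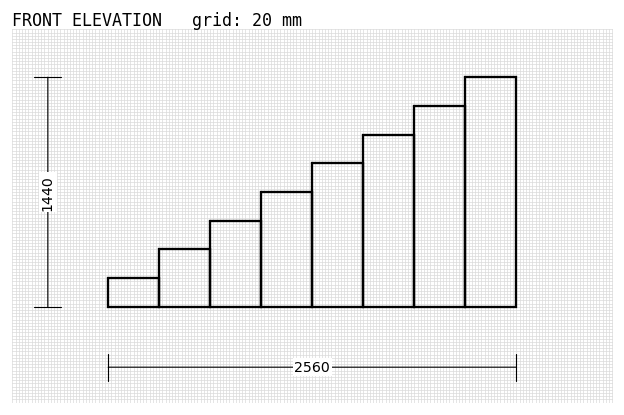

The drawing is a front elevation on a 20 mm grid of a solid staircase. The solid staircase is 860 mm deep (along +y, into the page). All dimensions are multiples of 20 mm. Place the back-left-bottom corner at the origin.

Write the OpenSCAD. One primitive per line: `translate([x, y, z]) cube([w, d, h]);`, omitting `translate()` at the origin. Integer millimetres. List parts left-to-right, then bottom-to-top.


cube([320, 860, 180]);
translate([320, 0, 0]) cube([320, 860, 360]);
translate([640, 0, 0]) cube([320, 860, 540]);
translate([960, 0, 0]) cube([320, 860, 720]);
translate([1280, 0, 0]) cube([320, 860, 900]);
translate([1600, 0, 0]) cube([320, 860, 1080]);
translate([1920, 0, 0]) cube([320, 860, 1260]);
translate([2240, 0, 0]) cube([320, 860, 1440]);


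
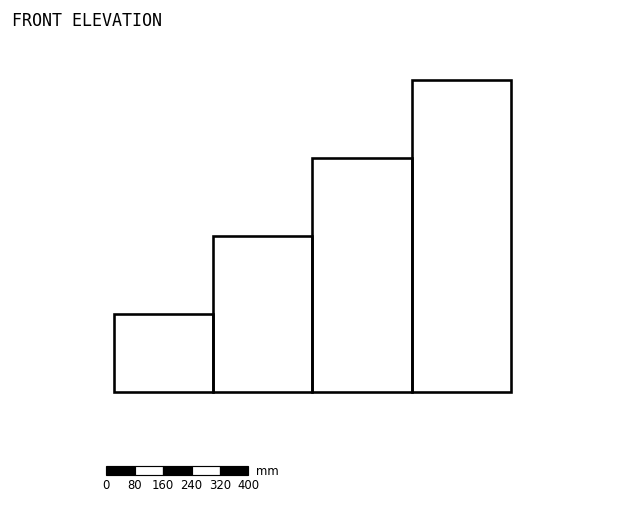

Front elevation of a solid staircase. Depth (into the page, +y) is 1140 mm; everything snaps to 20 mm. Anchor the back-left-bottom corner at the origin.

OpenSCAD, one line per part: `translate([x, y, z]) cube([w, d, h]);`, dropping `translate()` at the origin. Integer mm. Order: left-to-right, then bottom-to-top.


cube([280, 1140, 220]);
translate([280, 0, 0]) cube([280, 1140, 440]);
translate([560, 0, 0]) cube([280, 1140, 660]);
translate([840, 0, 0]) cube([280, 1140, 880]);
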